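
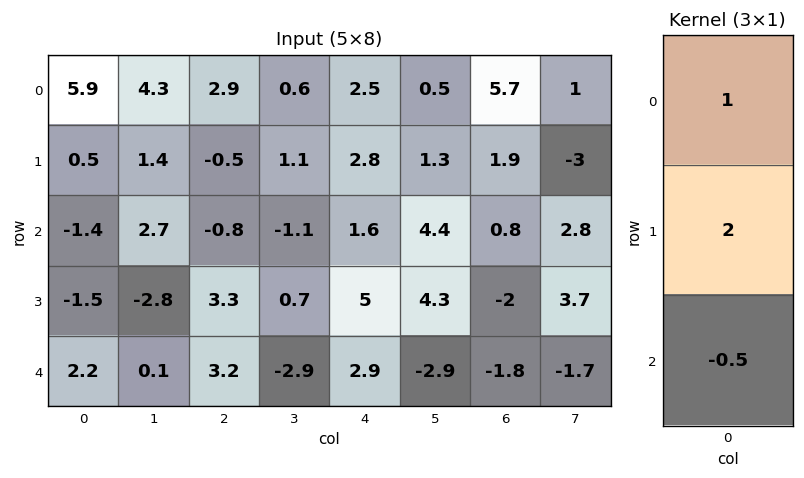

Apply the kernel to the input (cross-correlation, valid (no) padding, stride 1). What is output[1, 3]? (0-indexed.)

-1.45

The receptive field on the input at this output position is [1.1 / -1.1 / 0.7]. Elementwise product with the kernel and sum: 1.1·1 + -1.1·2 + 0.7·-0.5.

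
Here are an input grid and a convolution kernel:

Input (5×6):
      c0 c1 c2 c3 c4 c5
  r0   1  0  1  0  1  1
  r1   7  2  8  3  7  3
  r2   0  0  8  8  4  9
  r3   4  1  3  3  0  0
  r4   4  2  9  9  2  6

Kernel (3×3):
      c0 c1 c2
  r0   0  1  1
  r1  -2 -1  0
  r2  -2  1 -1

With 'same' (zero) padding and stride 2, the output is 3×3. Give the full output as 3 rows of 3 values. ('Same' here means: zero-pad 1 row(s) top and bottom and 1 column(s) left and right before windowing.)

4 0 -3
12 1 -16
1 -7 -20

Output[0,0]: The receptive field on the zero-padded input at this output position is [0 0 0 / 0 1 0 / 0 7 2]. Elementwise product with the kernel and sum: 0·1 + 0·1 + 0·-2 + 1·-1 + 0·-2 + 7·1 + 2·-1.
Output[0,1]: The receptive field on the zero-padded input at this output position is [0 0 0 / 0 1 0 / 2 8 3]. Elementwise product with the kernel and sum: 0·1 + 0·1 + 0·-2 + 1·-1 + 2·-2 + 8·1 + 3·-1.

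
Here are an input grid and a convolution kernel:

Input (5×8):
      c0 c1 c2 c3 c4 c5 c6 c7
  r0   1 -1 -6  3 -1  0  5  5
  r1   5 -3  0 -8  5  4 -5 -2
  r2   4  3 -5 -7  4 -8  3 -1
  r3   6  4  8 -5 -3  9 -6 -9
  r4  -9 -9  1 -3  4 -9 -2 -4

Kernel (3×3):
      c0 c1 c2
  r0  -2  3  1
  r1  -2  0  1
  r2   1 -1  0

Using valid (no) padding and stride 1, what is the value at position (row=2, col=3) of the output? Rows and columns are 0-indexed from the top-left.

30

The receptive field on the input at this output position is [-7 4 -8 / -5 -3 9 / -3 4 -9]. Elementwise product with the kernel and sum: -7·-2 + 4·3 + -8·1 + -5·-2 + 9·1 + -3·1 + 4·-1.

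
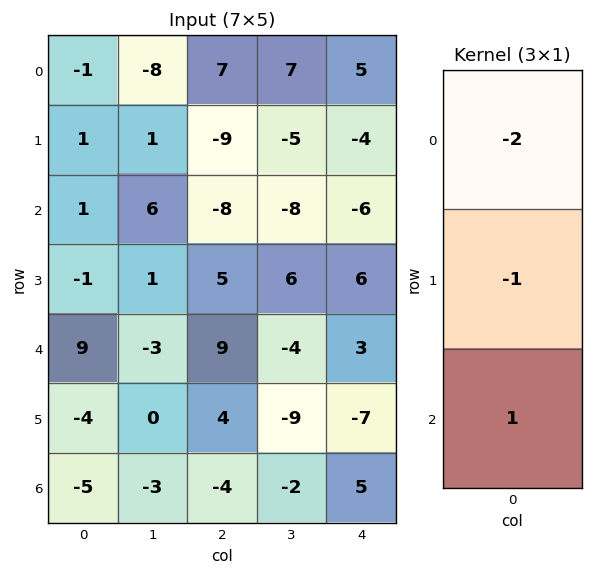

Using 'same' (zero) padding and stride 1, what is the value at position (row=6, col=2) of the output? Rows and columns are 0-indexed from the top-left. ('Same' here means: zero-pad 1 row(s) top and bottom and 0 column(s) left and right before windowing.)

-4

The receptive field on the zero-padded input at this output position is [4 / -4 / 0]. Elementwise product with the kernel and sum: 4·-2 + -4·-1 + 0·1.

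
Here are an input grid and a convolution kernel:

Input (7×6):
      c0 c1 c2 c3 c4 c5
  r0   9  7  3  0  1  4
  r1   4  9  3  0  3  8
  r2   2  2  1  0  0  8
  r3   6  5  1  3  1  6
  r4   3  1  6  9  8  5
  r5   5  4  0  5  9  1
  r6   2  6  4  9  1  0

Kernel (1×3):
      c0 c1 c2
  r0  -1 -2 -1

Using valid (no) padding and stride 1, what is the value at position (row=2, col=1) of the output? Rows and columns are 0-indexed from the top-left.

The receptive field on the input at this output position is [2 1 0]. Elementwise product with the kernel and sum: 2·-1 + 1·-2 + 0·-1.

-4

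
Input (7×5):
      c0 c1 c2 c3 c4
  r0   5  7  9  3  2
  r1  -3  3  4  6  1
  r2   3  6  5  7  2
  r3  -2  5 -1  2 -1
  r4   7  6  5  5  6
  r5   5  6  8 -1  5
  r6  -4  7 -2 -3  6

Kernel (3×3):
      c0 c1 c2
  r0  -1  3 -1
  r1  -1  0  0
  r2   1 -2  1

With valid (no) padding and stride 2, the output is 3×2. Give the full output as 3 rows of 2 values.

6 -13
12 16
-19 6

Output[0,0]: The receptive field on the input at this output position is [5 7 9 / -3 3 4 / 3 6 5]. Elementwise product with the kernel and sum: 5·-1 + 7·3 + 9·-1 + -3·-1 + 3·1 + 6·-2 + 5·1.
Output[0,1]: The receptive field on the input at this output position is [9 3 2 / 4 6 1 / 5 7 2]. Elementwise product with the kernel and sum: 9·-1 + 3·3 + 2·-1 + 4·-1 + 5·1 + 7·-2 + 2·1.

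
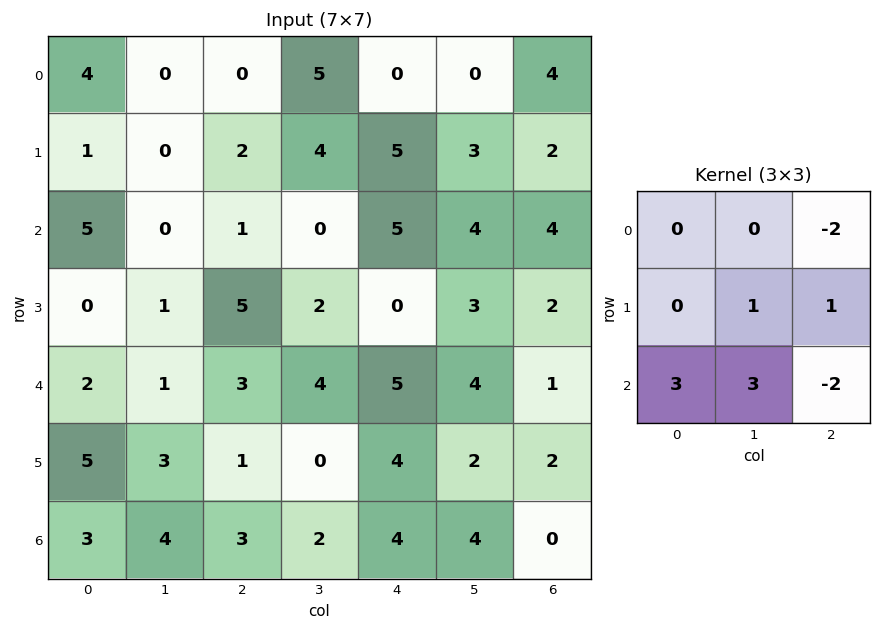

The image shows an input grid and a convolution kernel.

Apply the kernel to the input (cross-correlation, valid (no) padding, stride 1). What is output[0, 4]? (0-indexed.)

16

The receptive field on the input at this output position is [0 0 4 / 5 3 2 / 5 4 4]. Elementwise product with the kernel and sum: 4·-2 + 3·1 + 2·1 + 5·3 + 4·3 + 4·-2.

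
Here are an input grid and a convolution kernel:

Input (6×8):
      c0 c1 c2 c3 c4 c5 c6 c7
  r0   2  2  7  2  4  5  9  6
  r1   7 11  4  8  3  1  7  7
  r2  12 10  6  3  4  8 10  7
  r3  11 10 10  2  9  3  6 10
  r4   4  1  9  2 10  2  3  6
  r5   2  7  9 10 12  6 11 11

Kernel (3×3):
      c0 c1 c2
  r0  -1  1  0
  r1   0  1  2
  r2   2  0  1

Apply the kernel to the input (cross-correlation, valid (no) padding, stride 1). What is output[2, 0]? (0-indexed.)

45

The receptive field on the input at this output position is [12 10 6 / 11 10 10 / 4 1 9]. Elementwise product with the kernel and sum: 12·-1 + 10·1 + 10·1 + 10·2 + 4·2 + 9·1.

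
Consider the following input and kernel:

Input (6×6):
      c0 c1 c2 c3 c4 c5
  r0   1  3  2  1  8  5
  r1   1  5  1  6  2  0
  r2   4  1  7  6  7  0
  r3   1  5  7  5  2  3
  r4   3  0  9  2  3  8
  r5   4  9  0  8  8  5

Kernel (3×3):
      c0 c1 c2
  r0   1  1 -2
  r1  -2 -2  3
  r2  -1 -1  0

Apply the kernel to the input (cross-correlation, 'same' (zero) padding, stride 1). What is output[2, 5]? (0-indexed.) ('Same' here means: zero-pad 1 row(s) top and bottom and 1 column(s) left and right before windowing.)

The receptive field on the zero-padded input at this output position is [2 0 0 / 7 0 0 / 2 3 0]. Elementwise product with the kernel and sum: 2·1 + 0·1 + 0·-2 + 7·-2 + 0·-2 + 0·3 + 2·-1 + 3·-1.

-17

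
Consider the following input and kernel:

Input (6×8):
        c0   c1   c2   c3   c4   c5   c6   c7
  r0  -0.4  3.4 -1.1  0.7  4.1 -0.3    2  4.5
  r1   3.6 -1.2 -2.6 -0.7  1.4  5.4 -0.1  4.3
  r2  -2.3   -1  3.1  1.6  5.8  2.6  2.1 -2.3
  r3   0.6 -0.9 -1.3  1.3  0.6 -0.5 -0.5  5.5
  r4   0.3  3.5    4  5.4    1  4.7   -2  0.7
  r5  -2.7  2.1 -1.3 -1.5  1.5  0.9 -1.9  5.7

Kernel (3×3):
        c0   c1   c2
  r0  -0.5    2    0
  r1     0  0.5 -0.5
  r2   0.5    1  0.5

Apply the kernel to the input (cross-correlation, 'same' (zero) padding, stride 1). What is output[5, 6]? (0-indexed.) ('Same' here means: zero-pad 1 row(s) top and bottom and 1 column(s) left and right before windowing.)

-10.15

The receptive field on the zero-padded input at this output position is [4.7 -2 0.7 / 0.9 -1.9 5.7 / 0 0 0]. Elementwise product with the kernel and sum: 4.7·-0.5 + -2·2 + -1.9·0.5 + 5.7·-0.5 + 0·0.5 + 0·1 + 0·0.5.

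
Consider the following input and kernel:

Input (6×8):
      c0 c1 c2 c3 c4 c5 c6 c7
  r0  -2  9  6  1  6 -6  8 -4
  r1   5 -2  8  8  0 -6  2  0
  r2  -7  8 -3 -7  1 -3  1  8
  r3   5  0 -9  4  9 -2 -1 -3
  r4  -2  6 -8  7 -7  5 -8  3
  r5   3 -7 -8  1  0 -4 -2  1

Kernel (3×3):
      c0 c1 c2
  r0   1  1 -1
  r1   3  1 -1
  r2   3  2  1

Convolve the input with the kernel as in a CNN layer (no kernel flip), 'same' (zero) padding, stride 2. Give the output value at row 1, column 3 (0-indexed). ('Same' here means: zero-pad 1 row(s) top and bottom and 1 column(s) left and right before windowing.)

The receptive field on the zero-padded input at this output position is [-6 2 0 / -3 1 8 / -2 -1 -3]. Elementwise product with the kernel and sum: -6·1 + 2·1 + 0·-1 + -3·3 + 1·1 + 8·-1 + -2·3 + -1·2 + -3·1.

-31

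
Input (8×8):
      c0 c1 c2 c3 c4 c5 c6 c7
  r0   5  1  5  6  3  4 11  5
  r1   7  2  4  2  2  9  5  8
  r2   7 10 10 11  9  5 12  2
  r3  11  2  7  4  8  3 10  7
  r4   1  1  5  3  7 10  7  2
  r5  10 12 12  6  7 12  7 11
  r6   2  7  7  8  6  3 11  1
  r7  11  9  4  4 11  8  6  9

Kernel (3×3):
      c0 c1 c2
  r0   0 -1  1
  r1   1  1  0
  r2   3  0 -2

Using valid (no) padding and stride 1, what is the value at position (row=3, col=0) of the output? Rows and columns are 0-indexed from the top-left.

13

The receptive field on the input at this output position is [11 2 7 / 1 1 5 / 10 12 12]. Elementwise product with the kernel and sum: 2·-1 + 7·1 + 1·1 + 1·1 + 10·3 + 12·-2.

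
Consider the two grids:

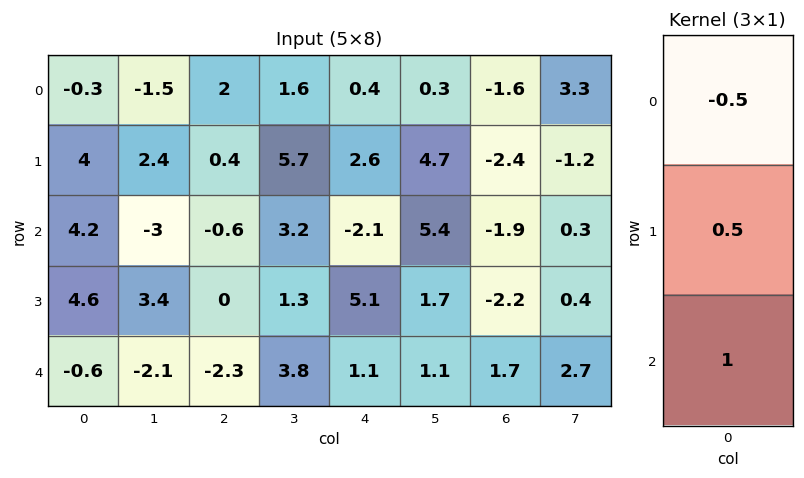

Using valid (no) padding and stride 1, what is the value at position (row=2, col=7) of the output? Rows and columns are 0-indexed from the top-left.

The receptive field on the input at this output position is [0.3 / 0.4 / 2.7]. Elementwise product with the kernel and sum: 0.3·-0.5 + 0.4·0.5 + 2.7·1.

2.75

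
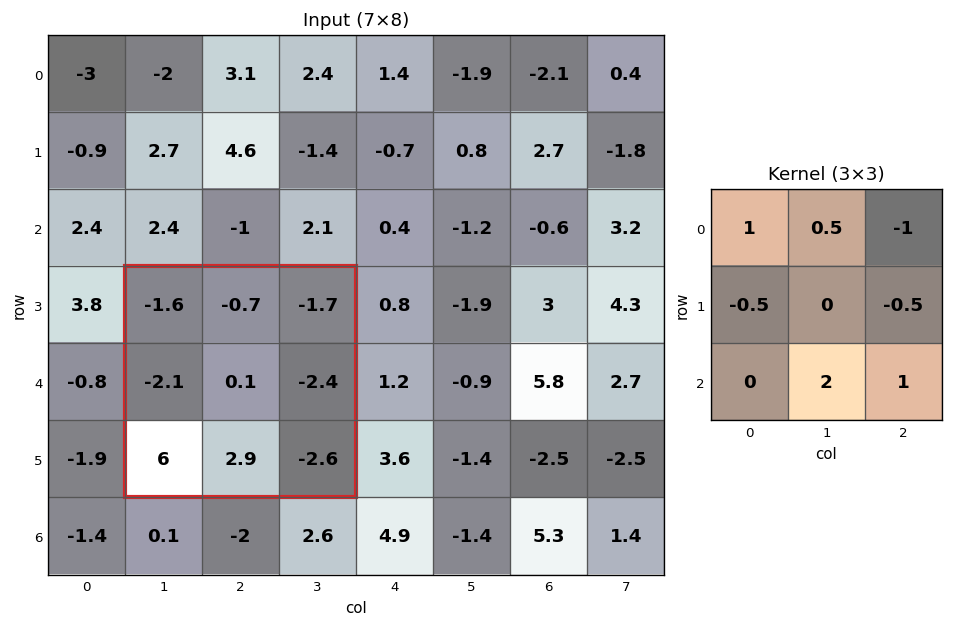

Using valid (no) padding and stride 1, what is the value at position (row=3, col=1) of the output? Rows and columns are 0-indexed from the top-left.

The receptive field on the input at this output position is [-1.6 -0.7 -1.7 / -2.1 0.1 -2.4 / 6 2.9 -2.6]. Elementwise product with the kernel and sum: -1.6·1 + -0.7·0.5 + -1.7·-1 + -2.1·-0.5 + -2.4·-0.5 + 2.9·2 + -2.6·1.

5.2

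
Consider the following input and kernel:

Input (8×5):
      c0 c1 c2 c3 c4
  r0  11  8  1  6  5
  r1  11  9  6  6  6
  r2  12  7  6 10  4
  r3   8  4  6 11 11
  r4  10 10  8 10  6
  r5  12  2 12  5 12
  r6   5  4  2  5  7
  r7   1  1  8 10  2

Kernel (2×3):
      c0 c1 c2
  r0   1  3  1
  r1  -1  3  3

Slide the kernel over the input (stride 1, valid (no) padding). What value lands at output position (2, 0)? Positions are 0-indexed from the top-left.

61

The receptive field on the input at this output position is [12 7 6 / 8 4 6]. Elementwise product with the kernel and sum: 12·1 + 7·3 + 6·1 + 8·-1 + 4·3 + 6·3.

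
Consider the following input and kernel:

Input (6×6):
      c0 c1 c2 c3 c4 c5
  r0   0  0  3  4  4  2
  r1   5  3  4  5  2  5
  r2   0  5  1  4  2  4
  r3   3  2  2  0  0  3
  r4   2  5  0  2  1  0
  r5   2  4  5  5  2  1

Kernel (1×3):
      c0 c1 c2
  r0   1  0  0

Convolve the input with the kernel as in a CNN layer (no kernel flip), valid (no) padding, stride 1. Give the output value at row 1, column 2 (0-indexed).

4

The receptive field on the input at this output position is [4 5 2]. Elementwise product with the kernel and sum: 4·1.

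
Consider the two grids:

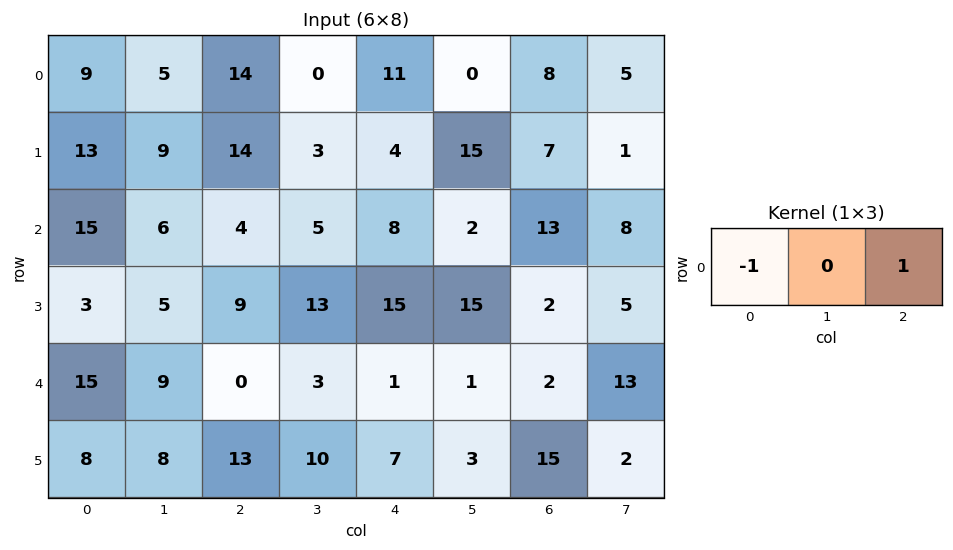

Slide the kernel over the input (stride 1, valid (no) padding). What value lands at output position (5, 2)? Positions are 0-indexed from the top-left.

The receptive field on the input at this output position is [13 10 7]. Elementwise product with the kernel and sum: 13·-1 + 7·1.

-6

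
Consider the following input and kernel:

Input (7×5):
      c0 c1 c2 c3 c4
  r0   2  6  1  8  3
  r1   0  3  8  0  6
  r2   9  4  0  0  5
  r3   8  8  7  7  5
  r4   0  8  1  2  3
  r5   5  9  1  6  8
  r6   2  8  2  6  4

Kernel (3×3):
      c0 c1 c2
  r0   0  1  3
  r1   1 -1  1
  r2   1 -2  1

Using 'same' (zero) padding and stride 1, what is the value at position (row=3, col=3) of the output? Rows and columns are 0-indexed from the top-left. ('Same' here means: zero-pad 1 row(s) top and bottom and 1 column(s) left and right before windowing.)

The receptive field on the zero-padded input at this output position is [0 0 5 / 7 7 5 / 1 2 3]. Elementwise product with the kernel and sum: 0·1 + 5·3 + 7·1 + 7·-1 + 5·1 + 1·1 + 2·-2 + 3·1.

20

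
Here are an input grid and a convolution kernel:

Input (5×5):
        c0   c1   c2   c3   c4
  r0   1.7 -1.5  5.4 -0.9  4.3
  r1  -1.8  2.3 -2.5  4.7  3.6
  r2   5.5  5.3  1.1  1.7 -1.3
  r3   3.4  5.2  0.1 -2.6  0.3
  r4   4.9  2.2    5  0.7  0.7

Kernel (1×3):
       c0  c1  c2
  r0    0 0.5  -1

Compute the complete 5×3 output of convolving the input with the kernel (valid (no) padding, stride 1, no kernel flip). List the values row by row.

-6.15 3.6 -4.75
3.65 -5.95 -1.25
1.55 -1.15 2.15
2.5 2.65 -1.6
-3.9 1.8 -0.35

Output[0,0]: The receptive field on the input at this output position is [1.7 -1.5 5.4]. Elementwise product with the kernel and sum: -1.5·0.5 + 5.4·-1.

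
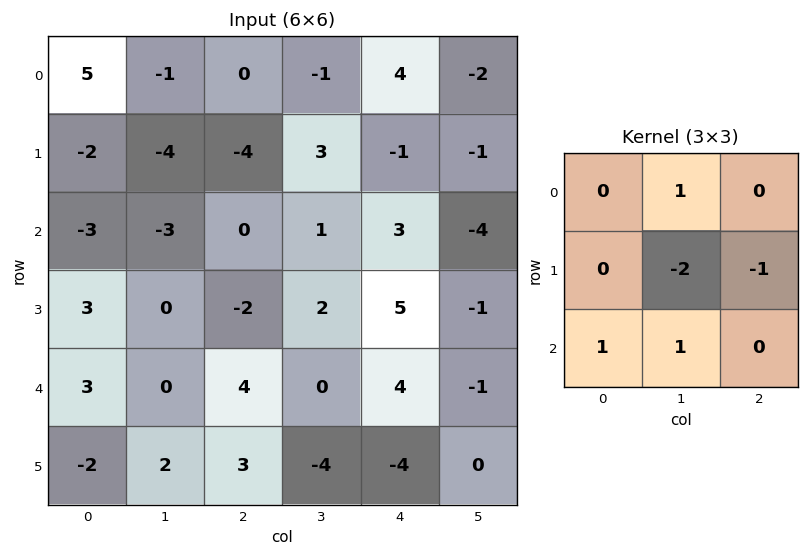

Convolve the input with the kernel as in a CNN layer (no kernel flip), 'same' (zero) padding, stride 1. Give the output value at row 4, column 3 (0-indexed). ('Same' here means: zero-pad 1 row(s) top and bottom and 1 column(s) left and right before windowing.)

-3

The receptive field on the zero-padded input at this output position is [-2 2 5 / 4 0 4 / 3 -4 -4]. Elementwise product with the kernel and sum: 2·1 + 0·-2 + 4·-1 + 3·1 + -4·1.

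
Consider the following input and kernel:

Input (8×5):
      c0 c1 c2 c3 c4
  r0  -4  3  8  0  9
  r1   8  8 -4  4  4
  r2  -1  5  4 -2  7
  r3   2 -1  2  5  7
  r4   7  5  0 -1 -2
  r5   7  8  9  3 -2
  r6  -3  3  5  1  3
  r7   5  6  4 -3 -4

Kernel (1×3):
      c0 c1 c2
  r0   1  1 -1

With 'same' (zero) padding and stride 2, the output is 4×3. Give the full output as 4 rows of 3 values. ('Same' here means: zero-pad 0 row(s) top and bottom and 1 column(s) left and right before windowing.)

-7 11 9
-6 11 5
2 6 -3
-6 7 4

Output[0,0]: The receptive field on the zero-padded input at this output position is [0 -4 3]. Elementwise product with the kernel and sum: 0·1 + -4·1 + 3·-1.
Output[0,1]: The receptive field on the zero-padded input at this output position is [3 8 0]. Elementwise product with the kernel and sum: 3·1 + 8·1 + 0·-1.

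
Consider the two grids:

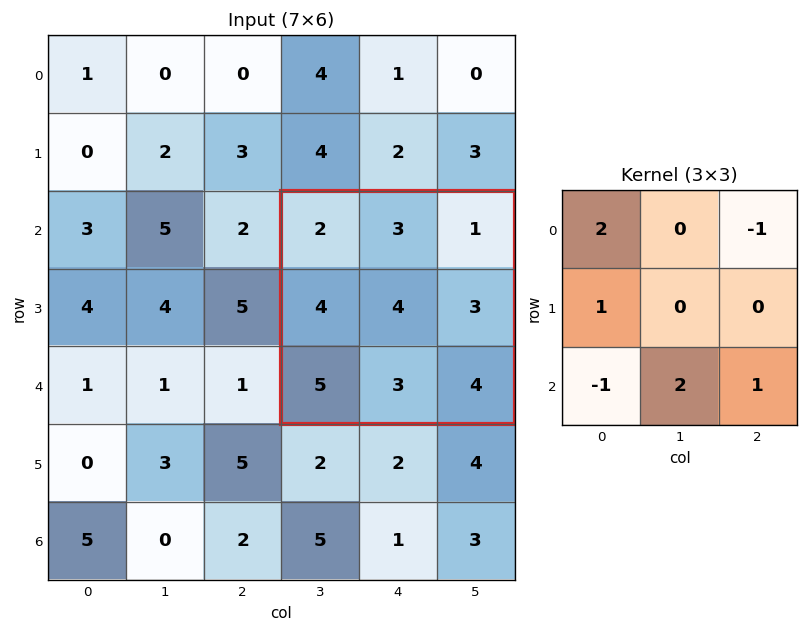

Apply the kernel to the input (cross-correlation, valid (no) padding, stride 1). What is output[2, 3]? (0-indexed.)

12

The receptive field on the input at this output position is [2 3 1 / 4 4 3 / 5 3 4]. Elementwise product with the kernel and sum: 2·2 + 1·-1 + 4·1 + 5·-1 + 3·2 + 4·1.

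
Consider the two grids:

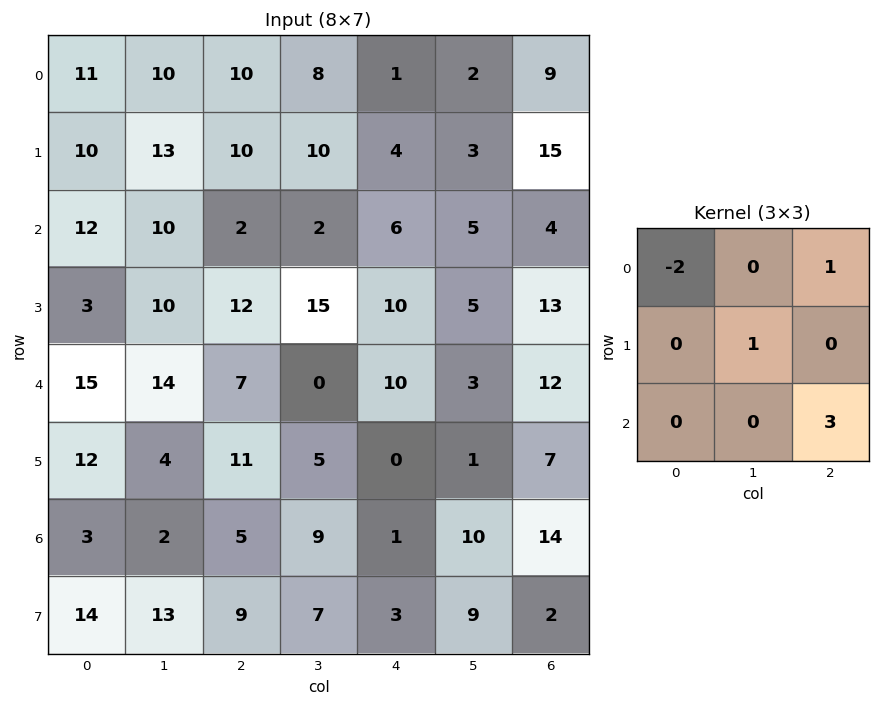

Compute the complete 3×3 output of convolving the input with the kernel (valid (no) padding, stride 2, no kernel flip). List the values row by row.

Output[0,0]: The receptive field on the input at this output position is [11 10 10 / 10 13 10 / 12 10 2]. Elementwise product with the kernel and sum: 11·-2 + 10·1 + 13·1 + 2·3.

7 9 22
9 47 33
-4 4 35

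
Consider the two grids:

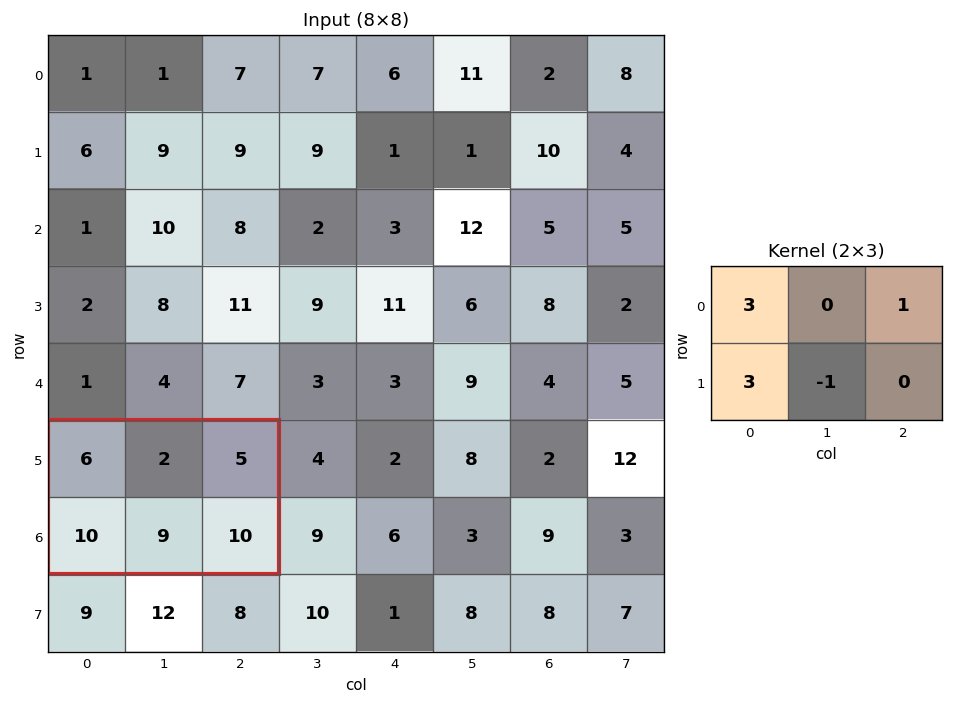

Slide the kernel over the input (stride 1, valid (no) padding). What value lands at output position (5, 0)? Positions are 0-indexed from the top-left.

44

The receptive field on the input at this output position is [6 2 5 / 10 9 10]. Elementwise product with the kernel and sum: 6·3 + 5·1 + 10·3 + 9·-1.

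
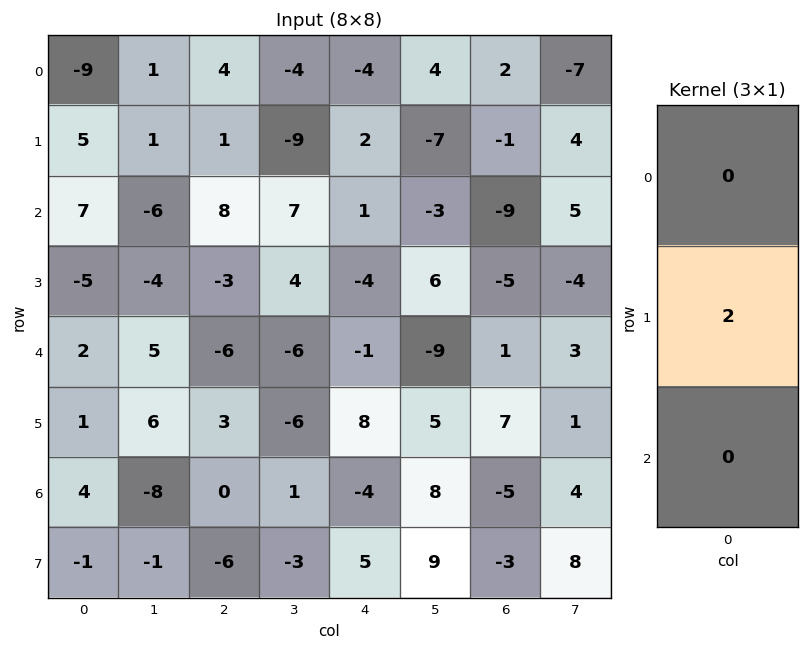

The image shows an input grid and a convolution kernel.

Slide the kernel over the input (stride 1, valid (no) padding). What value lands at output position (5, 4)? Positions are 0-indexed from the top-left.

-8

The receptive field on the input at this output position is [8 / -4 / 5]. Elementwise product with the kernel and sum: -4·2.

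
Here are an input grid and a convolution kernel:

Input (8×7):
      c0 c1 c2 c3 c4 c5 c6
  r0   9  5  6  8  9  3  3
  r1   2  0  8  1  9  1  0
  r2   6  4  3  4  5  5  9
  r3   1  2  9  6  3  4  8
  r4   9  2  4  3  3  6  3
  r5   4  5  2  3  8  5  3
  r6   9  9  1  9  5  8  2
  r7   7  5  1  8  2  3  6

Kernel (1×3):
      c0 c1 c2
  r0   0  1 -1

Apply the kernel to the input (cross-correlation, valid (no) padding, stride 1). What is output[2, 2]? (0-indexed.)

-1

The receptive field on the input at this output position is [3 4 5]. Elementwise product with the kernel and sum: 4·1 + 5·-1.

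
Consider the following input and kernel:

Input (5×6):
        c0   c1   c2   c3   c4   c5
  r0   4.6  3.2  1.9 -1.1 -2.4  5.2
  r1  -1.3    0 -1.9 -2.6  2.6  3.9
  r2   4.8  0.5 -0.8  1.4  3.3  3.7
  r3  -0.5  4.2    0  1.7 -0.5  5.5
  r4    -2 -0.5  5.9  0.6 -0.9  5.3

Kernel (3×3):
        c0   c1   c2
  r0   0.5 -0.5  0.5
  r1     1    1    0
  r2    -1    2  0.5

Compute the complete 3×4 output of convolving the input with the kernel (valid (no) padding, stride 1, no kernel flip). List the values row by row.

Output[0,0]: The receptive field on the input at this output position is [4.6 3.2 1.9 / -1.3 0 -1.9 / 4.8 0.5 -0.8]. Elementwise product with the kernel and sum: 4.6·0.5 + 3.2·-0.5 + 1.9·0.5 + -1.3·1 + 0·1 + 4.8·-1 + 0.5·2 + -0.8·0.5.

-3.85 -3.2 1.05 10.3
12.6 -4 5.4 4.1
9.4 18.15 -2.9 2.35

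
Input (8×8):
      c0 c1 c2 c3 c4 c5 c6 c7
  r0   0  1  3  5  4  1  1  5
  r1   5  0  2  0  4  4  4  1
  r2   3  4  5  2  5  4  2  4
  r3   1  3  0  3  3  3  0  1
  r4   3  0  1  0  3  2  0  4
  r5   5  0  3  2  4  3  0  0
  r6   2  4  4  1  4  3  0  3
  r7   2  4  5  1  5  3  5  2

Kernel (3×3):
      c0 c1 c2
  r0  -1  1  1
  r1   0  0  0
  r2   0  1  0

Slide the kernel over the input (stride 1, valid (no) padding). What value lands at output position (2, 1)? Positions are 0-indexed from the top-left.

4

The receptive field on the input at this output position is [4 5 2 / 3 0 3 / 0 1 0]. Elementwise product with the kernel and sum: 4·-1 + 5·1 + 2·1 + 1·1.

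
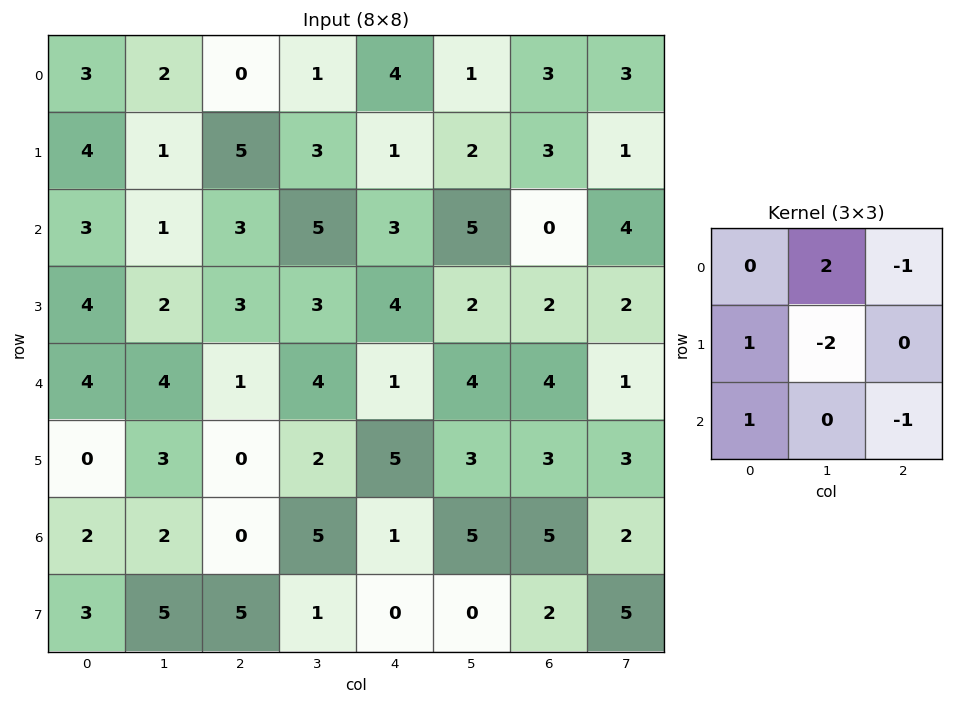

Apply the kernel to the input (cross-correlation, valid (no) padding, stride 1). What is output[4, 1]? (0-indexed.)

-2

The receptive field on the input at this output position is [4 1 4 / 3 0 2 / 2 0 5]. Elementwise product with the kernel and sum: 1·2 + 4·-1 + 3·1 + 0·-2 + 2·1 + 5·-1.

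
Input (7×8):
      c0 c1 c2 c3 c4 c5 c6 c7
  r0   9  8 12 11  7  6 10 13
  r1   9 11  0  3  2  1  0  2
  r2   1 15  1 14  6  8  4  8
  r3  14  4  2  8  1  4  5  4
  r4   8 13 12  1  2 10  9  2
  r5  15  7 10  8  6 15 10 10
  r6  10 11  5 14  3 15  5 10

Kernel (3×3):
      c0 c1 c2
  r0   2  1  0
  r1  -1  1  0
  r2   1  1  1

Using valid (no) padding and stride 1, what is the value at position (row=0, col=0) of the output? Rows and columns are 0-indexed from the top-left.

45

The receptive field on the input at this output position is [9 8 12 / 9 11 0 / 1 15 1]. Elementwise product with the kernel and sum: 9·2 + 8·1 + 9·-1 + 11·1 + 1·1 + 15·1 + 1·1.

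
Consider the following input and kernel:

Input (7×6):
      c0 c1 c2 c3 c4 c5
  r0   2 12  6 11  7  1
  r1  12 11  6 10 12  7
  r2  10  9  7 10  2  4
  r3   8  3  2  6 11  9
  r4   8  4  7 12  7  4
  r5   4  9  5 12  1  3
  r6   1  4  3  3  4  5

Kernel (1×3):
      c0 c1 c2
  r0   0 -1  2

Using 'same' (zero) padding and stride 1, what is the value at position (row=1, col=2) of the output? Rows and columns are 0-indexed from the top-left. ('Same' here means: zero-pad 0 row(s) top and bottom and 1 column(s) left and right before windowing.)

14

The receptive field on the zero-padded input at this output position is [11 6 10]. Elementwise product with the kernel and sum: 6·-1 + 10·2.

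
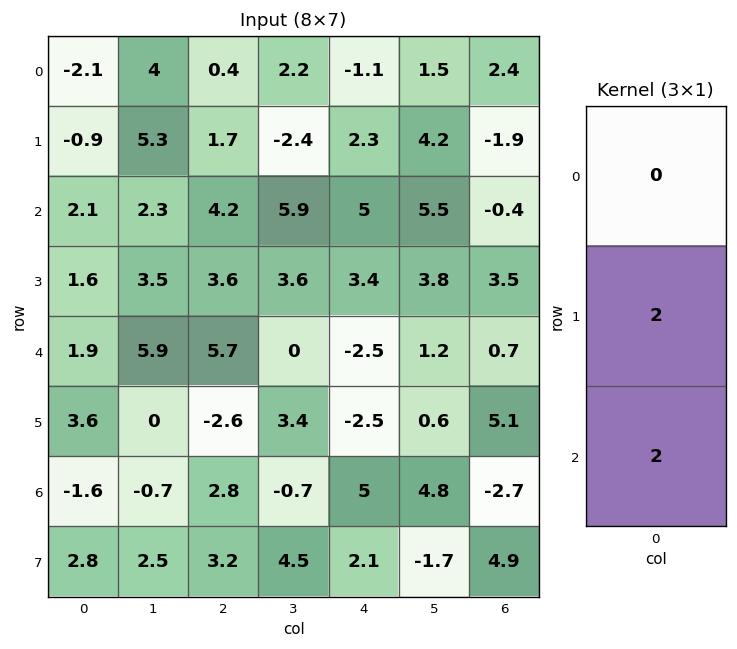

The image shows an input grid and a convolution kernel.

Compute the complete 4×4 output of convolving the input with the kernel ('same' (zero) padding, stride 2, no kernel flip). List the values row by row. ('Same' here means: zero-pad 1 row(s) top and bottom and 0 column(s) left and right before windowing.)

-6 4.2 2.4 1
7.4 15.6 16.8 6.2
11 6.2 -10 11.6
2.4 12 14.2 4.4

Output[0,0]: The receptive field on the zero-padded input at this output position is [0 / -2.1 / -0.9]. Elementwise product with the kernel and sum: -2.1·2 + -0.9·2.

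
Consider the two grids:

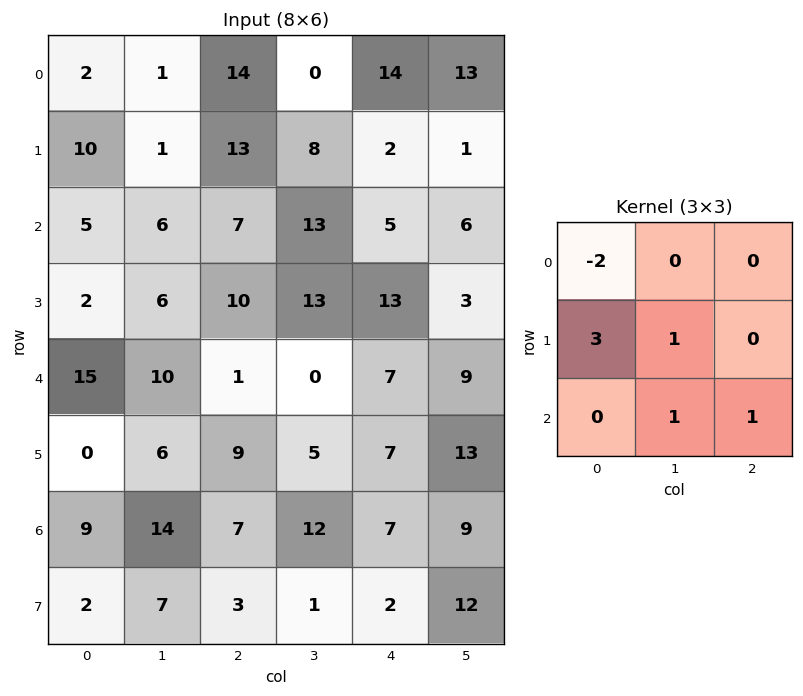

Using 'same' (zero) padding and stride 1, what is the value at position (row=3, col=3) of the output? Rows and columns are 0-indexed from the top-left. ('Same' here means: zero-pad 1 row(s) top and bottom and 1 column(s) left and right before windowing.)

The receptive field on the zero-padded input at this output position is [7 13 5 / 10 13 13 / 1 0 7]. Elementwise product with the kernel and sum: 7·-2 + 10·3 + 13·1 + 0·1 + 7·1.

36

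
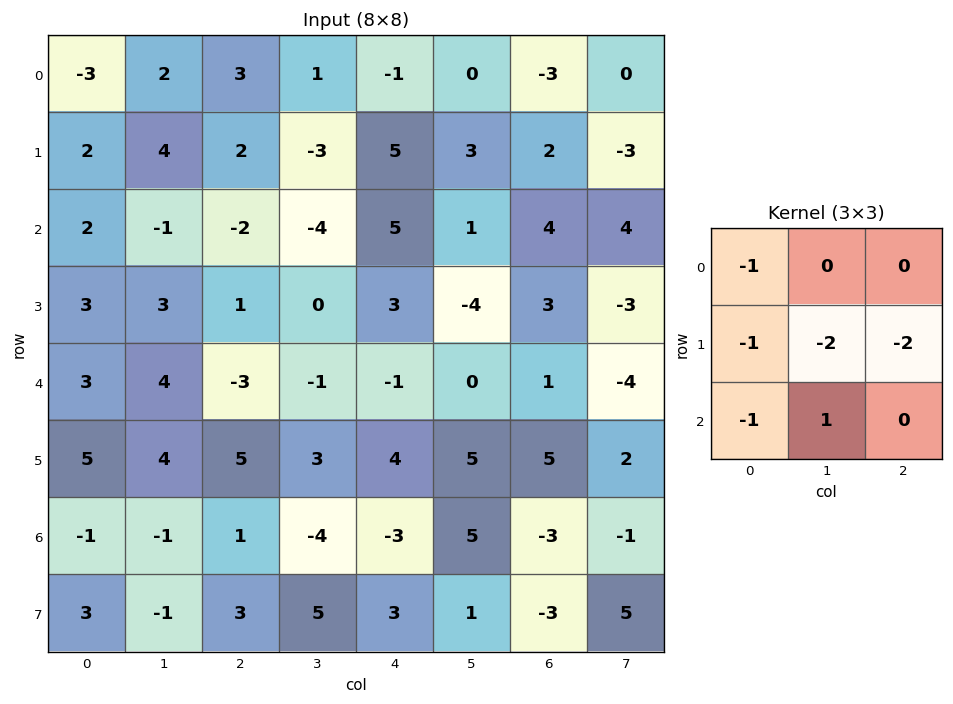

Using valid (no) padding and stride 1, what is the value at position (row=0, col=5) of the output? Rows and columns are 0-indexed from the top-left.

2

The receptive field on the input at this output position is [0 -3 0 / 3 2 -3 / 1 4 4]. Elementwise product with the kernel and sum: 0·-1 + 3·-1 + 2·-2 + -3·-2 + 1·-1 + 4·1.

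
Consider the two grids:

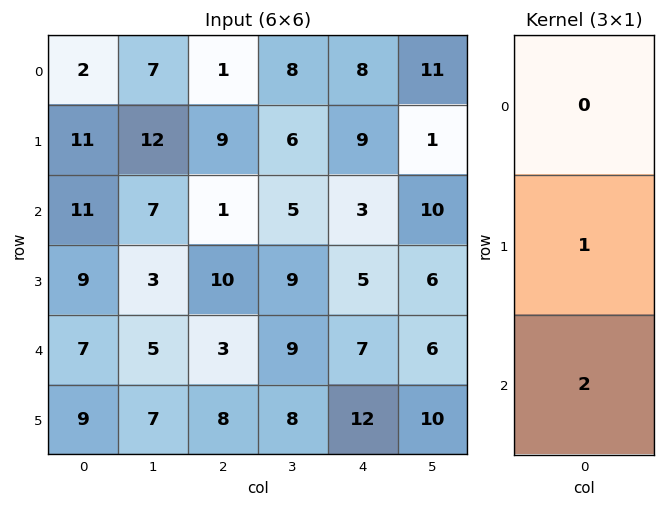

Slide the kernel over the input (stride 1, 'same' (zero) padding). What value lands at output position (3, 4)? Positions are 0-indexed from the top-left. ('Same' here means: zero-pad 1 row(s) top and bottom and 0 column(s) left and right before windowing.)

The receptive field on the zero-padded input at this output position is [3 / 5 / 7]. Elementwise product with the kernel and sum: 5·1 + 7·2.

19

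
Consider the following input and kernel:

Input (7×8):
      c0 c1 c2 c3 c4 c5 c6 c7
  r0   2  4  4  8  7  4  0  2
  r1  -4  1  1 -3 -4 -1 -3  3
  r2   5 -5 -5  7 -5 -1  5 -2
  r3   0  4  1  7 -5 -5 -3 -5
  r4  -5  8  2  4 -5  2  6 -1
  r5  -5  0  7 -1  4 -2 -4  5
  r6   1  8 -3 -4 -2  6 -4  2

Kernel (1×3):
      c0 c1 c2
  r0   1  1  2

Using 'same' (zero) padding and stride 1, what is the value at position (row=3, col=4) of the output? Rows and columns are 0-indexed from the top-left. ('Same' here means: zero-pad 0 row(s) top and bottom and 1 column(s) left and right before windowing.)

-8

The receptive field on the zero-padded input at this output position is [7 -5 -5]. Elementwise product with the kernel and sum: 7·1 + -5·1 + -5·2.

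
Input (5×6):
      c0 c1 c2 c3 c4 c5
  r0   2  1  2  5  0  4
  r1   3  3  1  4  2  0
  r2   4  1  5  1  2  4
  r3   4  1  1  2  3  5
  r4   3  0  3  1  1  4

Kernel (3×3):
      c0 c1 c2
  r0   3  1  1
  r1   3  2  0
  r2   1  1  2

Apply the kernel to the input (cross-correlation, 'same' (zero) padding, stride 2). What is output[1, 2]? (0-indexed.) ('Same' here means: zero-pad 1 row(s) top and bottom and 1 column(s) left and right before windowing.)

The receptive field on the zero-padded input at this output position is [4 2 0 / 1 2 4 / 2 3 5]. Elementwise product with the kernel and sum: 4·3 + 2·1 + 0·1 + 1·3 + 2·2 + 2·1 + 3·1 + 5·2.

36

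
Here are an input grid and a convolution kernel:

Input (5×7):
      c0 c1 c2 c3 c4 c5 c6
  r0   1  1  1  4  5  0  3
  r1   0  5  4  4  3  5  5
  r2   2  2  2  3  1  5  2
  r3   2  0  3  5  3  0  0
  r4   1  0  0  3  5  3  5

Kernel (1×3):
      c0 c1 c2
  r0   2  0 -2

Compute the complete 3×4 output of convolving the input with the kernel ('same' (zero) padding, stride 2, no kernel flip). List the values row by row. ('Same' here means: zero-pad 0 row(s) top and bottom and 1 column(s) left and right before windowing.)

-2 -6 8 0
-4 -2 -4 10
0 -6 0 6

Output[0,0]: The receptive field on the zero-padded input at this output position is [0 1 1]. Elementwise product with the kernel and sum: 0·2 + 1·-2.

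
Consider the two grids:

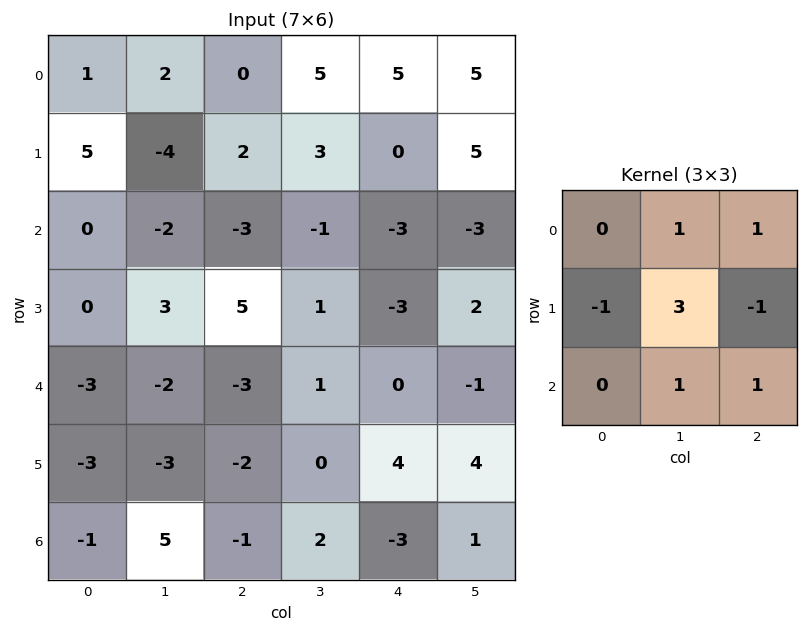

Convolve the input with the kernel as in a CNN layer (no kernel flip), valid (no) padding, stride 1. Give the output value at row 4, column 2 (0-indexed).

The receptive field on the input at this output position is [-3 1 0 / -2 0 4 / -1 2 -3]. Elementwise product with the kernel and sum: 1·1 + 0·1 + -2·-1 + 0·3 + 4·-1 + 2·1 + -3·1.

-2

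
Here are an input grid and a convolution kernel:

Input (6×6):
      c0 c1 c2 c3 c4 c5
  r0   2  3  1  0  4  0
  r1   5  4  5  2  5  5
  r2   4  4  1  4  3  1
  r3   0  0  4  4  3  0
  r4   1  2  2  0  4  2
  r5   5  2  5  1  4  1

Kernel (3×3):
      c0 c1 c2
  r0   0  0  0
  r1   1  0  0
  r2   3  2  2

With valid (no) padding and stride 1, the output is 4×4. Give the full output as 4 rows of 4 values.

27 26 22 22
12 20 27 22
11 10 18 16
30 20 27 13

Output[0,0]: The receptive field on the input at this output position is [2 3 1 / 5 4 5 / 4 4 1]. Elementwise product with the kernel and sum: 5·1 + 4·3 + 4·2 + 1·2.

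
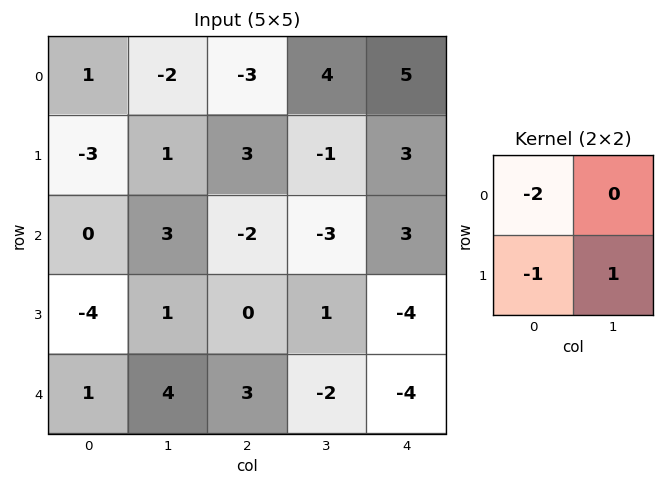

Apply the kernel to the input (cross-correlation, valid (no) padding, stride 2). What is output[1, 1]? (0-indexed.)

5

The receptive field on the input at this output position is [-2 -3 / 0 1]. Elementwise product with the kernel and sum: -2·-2 + 0·-1 + 1·1.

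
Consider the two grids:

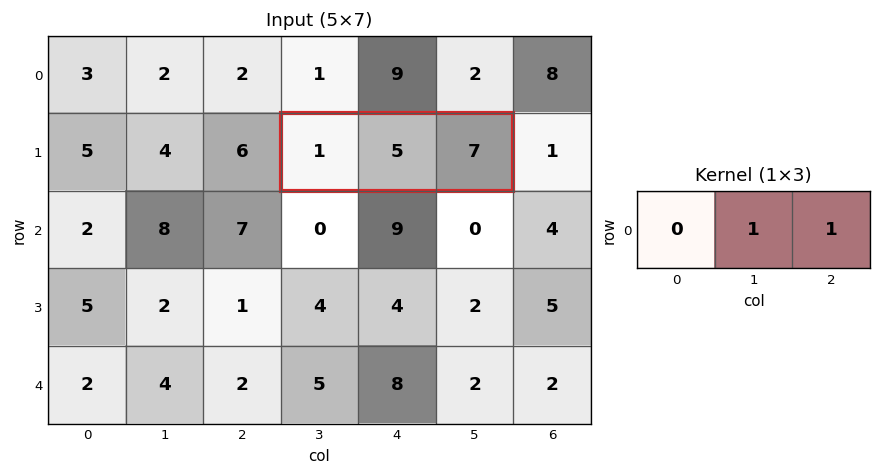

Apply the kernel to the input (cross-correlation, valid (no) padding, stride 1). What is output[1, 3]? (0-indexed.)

12

The receptive field on the input at this output position is [1 5 7]. Elementwise product with the kernel and sum: 5·1 + 7·1.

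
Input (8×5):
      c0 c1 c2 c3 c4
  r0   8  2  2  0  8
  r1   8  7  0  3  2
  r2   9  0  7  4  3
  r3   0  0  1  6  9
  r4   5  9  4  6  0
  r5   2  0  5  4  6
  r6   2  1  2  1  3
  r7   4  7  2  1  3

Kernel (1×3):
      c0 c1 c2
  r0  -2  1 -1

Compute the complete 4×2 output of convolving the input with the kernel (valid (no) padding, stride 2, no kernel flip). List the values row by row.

-16 -12
-25 -13
-5 -2
-5 -6

Output[0,0]: The receptive field on the input at this output position is [8 2 2]. Elementwise product with the kernel and sum: 8·-2 + 2·1 + 2·-1.
Output[0,1]: The receptive field on the input at this output position is [2 0 8]. Elementwise product with the kernel and sum: 2·-2 + 0·1 + 8·-1.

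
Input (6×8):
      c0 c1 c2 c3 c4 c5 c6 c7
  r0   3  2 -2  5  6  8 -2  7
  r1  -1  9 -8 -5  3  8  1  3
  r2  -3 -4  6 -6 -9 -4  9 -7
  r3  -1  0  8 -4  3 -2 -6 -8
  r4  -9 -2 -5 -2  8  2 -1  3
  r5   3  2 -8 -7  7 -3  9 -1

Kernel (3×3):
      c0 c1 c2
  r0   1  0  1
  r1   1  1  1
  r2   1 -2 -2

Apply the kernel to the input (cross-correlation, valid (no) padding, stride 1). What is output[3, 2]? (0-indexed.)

The receptive field on the input at this output position is [8 -4 3 / -5 -2 8 / -8 -7 7]. Elementwise product with the kernel and sum: 8·1 + 3·1 + -5·1 + -2·1 + 8·1 + -8·1 + -7·-2 + 7·-2.

4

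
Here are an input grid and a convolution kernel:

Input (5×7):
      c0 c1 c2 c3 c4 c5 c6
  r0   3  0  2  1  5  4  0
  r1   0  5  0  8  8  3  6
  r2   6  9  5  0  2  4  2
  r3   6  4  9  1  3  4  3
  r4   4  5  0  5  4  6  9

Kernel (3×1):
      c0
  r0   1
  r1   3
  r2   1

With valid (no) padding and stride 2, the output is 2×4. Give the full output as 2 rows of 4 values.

Output[0,0]: The receptive field on the input at this output position is [3 / 0 / 6]. Elementwise product with the kernel and sum: 3·1 + 0·3 + 6·1.
Output[0,1]: The receptive field on the input at this output position is [2 / 0 / 5]. Elementwise product with the kernel and sum: 2·1 + 0·3 + 5·1.

9 7 31 20
28 32 15 20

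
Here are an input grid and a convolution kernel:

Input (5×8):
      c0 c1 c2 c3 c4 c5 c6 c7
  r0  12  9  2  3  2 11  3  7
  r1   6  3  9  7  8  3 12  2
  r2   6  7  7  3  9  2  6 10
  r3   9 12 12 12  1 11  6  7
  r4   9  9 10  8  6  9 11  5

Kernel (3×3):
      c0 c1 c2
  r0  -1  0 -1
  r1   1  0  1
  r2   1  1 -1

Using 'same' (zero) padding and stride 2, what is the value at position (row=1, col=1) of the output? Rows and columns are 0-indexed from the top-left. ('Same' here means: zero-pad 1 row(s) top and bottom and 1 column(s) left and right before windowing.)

The receptive field on the zero-padded input at this output position is [3 9 7 / 7 7 3 / 12 12 12]. Elementwise product with the kernel and sum: 3·-1 + 7·-1 + 7·1 + 3·1 + 12·1 + 12·1 + 12·-1.

12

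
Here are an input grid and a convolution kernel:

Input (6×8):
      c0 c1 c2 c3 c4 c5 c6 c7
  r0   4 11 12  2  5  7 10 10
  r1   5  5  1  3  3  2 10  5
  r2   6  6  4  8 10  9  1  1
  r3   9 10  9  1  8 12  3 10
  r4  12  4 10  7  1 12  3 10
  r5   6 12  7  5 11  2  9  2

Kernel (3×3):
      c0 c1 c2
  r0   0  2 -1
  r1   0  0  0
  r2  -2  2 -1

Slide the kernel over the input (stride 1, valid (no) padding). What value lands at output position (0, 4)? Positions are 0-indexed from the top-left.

The receptive field on the input at this output position is [5 7 10 / 3 2 10 / 10 9 1]. Elementwise product with the kernel and sum: 7·2 + 10·-1 + 10·-2 + 9·2 + 1·-1.

1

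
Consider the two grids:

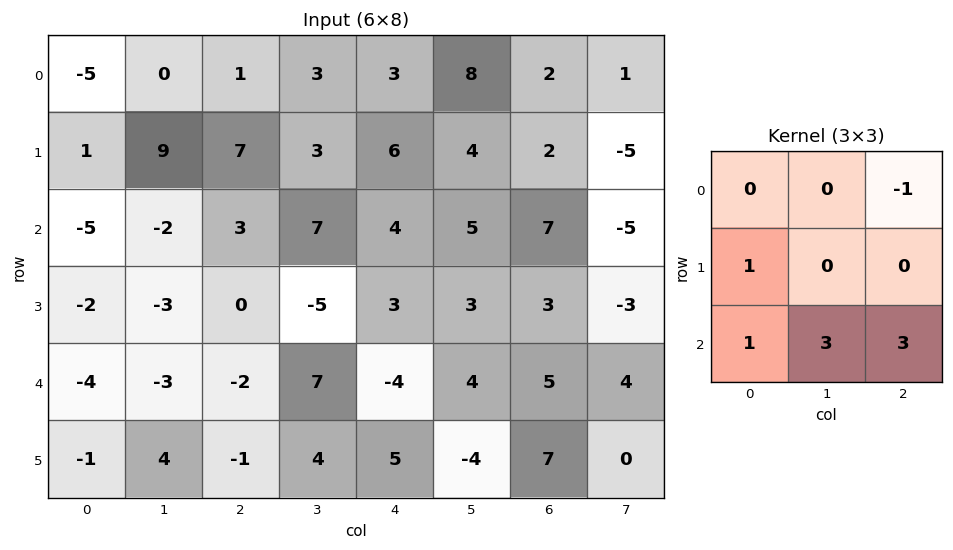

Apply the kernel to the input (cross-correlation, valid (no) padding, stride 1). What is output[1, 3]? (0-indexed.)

16

The receptive field on the input at this output position is [3 6 4 / 7 4 5 / -5 3 3]. Elementwise product with the kernel and sum: 4·-1 + 7·1 + -5·1 + 3·3 + 3·3.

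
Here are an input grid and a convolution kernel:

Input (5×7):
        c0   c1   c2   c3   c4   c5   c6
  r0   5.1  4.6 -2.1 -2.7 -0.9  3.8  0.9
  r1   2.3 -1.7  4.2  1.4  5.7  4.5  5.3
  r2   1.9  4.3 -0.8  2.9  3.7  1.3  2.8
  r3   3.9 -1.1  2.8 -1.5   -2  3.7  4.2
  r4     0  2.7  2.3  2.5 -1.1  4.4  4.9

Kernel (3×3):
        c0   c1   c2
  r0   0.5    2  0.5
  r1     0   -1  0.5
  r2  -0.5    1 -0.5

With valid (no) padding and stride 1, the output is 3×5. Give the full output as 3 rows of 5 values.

Output[0,0]: The receptive field on the input at this output position is [5.1 4.6 -2.1 / 2.3 -1.7 4.2 / 1.9 4.3 -0.8]. Elementwise product with the kernel and sum: 5.1·0.5 + 4.6·2 + -2.1·0.5 + -1.7·-1 + 4.2·0.5 + 1.9·-0.5 + 4.3·1 + -0.8·-0.5.
Output[0,1]: The receptive field on the input at this output position is [4.6 -2.1 -2.7 / -1.7 4.2 1.4 / 4.3 -0.8 2.9]. Elementwise product with the kernel and sum: 4.6·0.5 + -2.1·2 + -2.7·0.5 + 4.2·-1 + 1.4·0.5 + 4.3·-0.5 + -0.8·1 + 2.9·-0.5.

18.25 -11.15 -4 -3.1 3.8
-9.3 14.6 4.8 8.2 17.2
13.2 -1.85 9.65 8.8 6.75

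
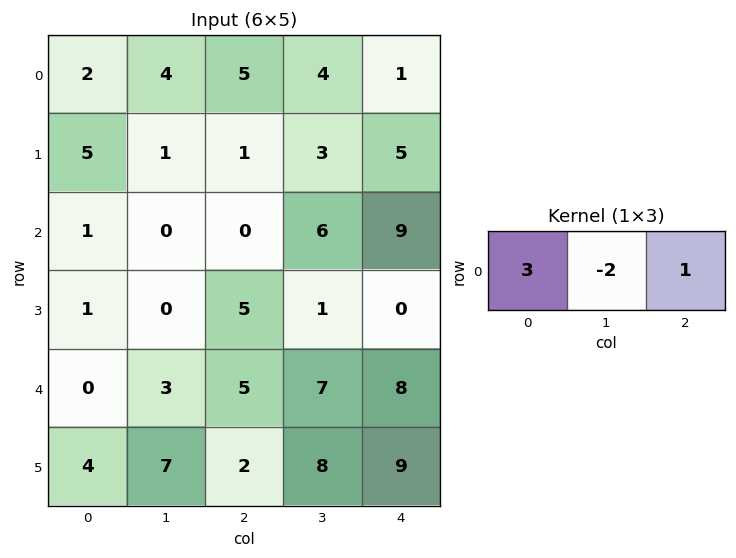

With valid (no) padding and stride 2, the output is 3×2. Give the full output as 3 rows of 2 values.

Output[0,0]: The receptive field on the input at this output position is [2 4 5]. Elementwise product with the kernel and sum: 2·3 + 4·-2 + 5·1.
Output[0,1]: The receptive field on the input at this output position is [5 4 1]. Elementwise product with the kernel and sum: 5·3 + 4·-2 + 1·1.

3 8
3 -3
-1 9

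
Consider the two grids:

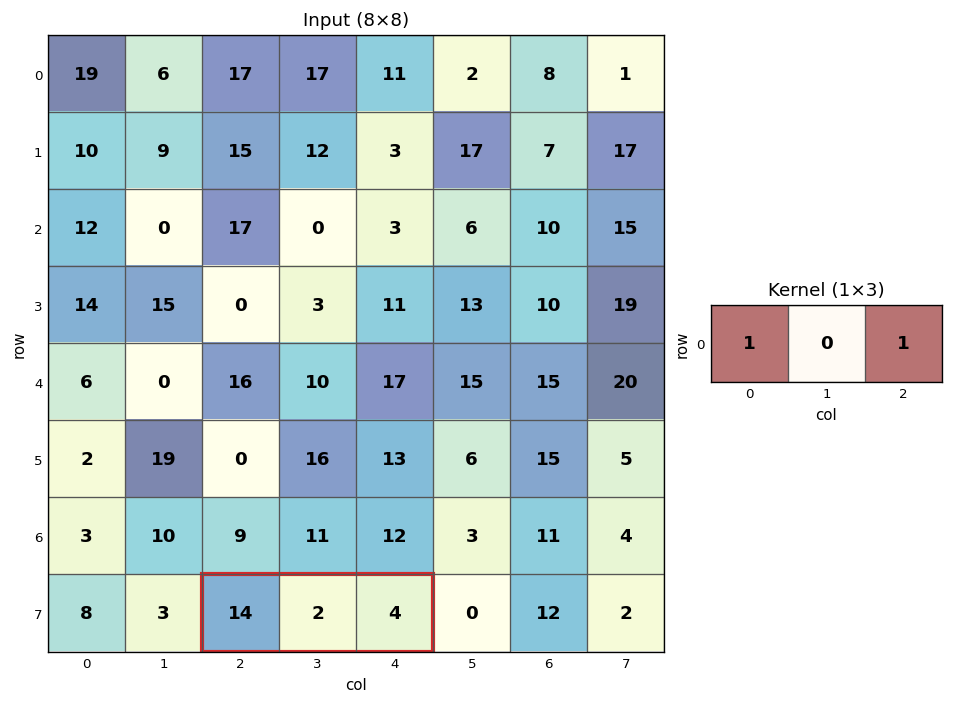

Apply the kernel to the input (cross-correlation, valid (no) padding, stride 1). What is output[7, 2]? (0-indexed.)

The receptive field on the input at this output position is [14 2 4]. Elementwise product with the kernel and sum: 14·1 + 4·1.

18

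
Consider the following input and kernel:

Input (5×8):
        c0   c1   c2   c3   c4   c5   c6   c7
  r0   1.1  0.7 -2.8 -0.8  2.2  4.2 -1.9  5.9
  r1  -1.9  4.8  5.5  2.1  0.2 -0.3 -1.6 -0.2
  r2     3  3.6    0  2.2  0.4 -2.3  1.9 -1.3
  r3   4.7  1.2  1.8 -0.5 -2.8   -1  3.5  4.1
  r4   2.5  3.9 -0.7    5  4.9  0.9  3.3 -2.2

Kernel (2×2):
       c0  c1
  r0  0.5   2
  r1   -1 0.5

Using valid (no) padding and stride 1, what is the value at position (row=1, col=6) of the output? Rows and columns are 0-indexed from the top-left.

-3.75

The receptive field on the input at this output position is [-1.6 -0.2 / 1.9 -1.3]. Elementwise product with the kernel and sum: -1.6·0.5 + -0.2·2 + 1.9·-1 + -1.3·0.5.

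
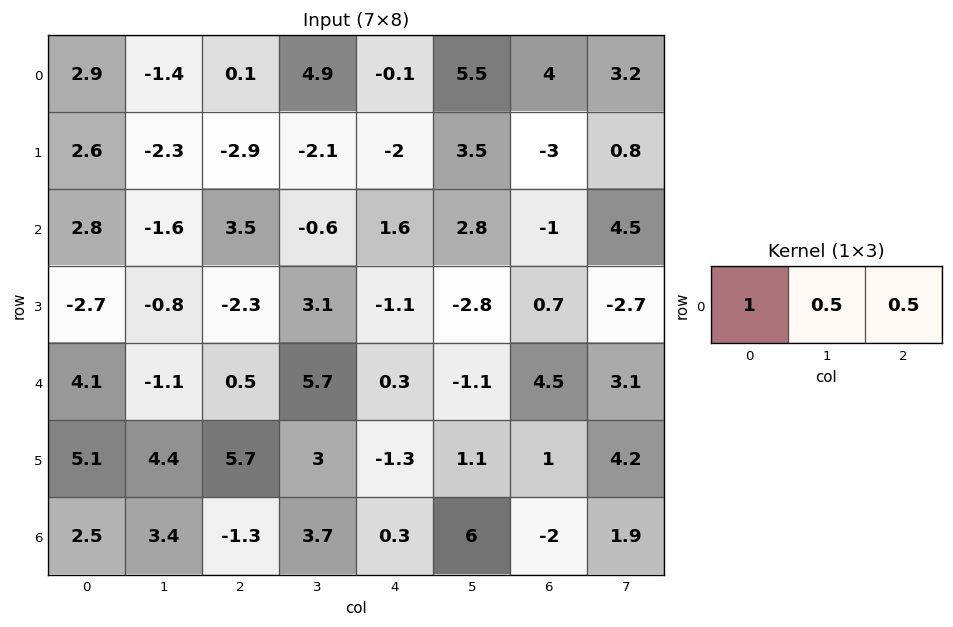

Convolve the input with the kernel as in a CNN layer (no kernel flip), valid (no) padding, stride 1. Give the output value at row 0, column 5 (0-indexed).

9.1

The receptive field on the input at this output position is [5.5 4 3.2]. Elementwise product with the kernel and sum: 5.5·1 + 4·0.5 + 3.2·0.5.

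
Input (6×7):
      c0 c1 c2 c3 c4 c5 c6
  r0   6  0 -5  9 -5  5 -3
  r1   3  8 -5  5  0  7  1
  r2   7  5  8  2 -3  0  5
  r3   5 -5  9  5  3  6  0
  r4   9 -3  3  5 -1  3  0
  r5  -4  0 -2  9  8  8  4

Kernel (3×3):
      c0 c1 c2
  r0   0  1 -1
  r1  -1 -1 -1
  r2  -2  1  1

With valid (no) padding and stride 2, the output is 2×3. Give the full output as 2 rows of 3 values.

-2 -3 11
-30 -14 -9

Output[0,0]: The receptive field on the input at this output position is [6 0 -5 / 3 8 -5 / 7 5 8]. Elementwise product with the kernel and sum: 0·1 + -5·-1 + 3·-1 + 8·-1 + -5·-1 + 7·-2 + 5·1 + 8·1.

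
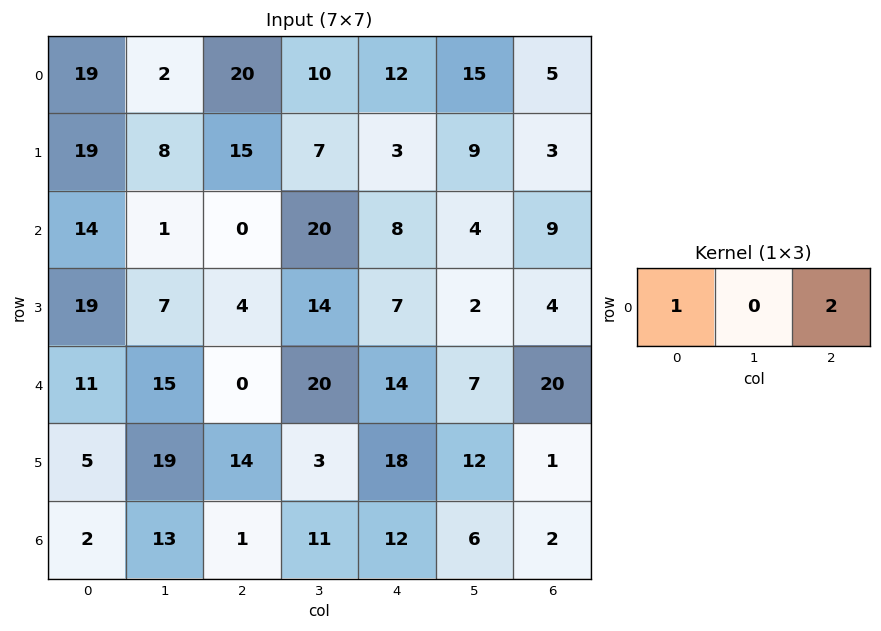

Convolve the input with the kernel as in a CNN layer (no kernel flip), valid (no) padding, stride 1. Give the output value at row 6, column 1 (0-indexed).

The receptive field on the input at this output position is [13 1 11]. Elementwise product with the kernel and sum: 13·1 + 11·2.

35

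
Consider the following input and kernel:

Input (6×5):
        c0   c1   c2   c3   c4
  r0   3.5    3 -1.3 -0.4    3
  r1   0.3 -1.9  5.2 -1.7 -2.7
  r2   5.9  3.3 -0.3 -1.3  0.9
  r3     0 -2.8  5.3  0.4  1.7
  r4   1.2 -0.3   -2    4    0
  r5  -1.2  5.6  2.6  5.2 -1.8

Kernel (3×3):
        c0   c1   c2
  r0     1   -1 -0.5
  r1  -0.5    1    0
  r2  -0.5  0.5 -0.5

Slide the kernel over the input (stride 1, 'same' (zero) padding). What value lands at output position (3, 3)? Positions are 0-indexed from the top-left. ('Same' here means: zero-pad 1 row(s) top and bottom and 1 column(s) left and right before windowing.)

The receptive field on the zero-padded input at this output position is [-0.3 -1.3 0.9 / 5.3 0.4 1.7 / -2 4 0]. Elementwise product with the kernel and sum: -0.3·1 + -1.3·-1 + 0.9·-0.5 + 5.3·-0.5 + 0.4·1 + -2·-0.5 + 4·0.5 + 0·-0.5.

1.3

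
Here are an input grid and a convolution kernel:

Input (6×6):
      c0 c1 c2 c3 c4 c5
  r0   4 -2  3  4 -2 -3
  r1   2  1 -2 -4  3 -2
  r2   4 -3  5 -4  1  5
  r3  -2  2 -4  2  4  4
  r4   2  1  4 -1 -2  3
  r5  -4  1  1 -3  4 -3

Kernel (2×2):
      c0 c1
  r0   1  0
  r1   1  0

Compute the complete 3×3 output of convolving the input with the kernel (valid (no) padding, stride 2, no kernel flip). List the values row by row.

6 1 1
2 1 5
-2 5 2

Output[0,0]: The receptive field on the input at this output position is [4 -2 / 2 1]. Elementwise product with the kernel and sum: 4·1 + 2·1.
Output[0,1]: The receptive field on the input at this output position is [3 4 / -2 -4]. Elementwise product with the kernel and sum: 3·1 + -2·1.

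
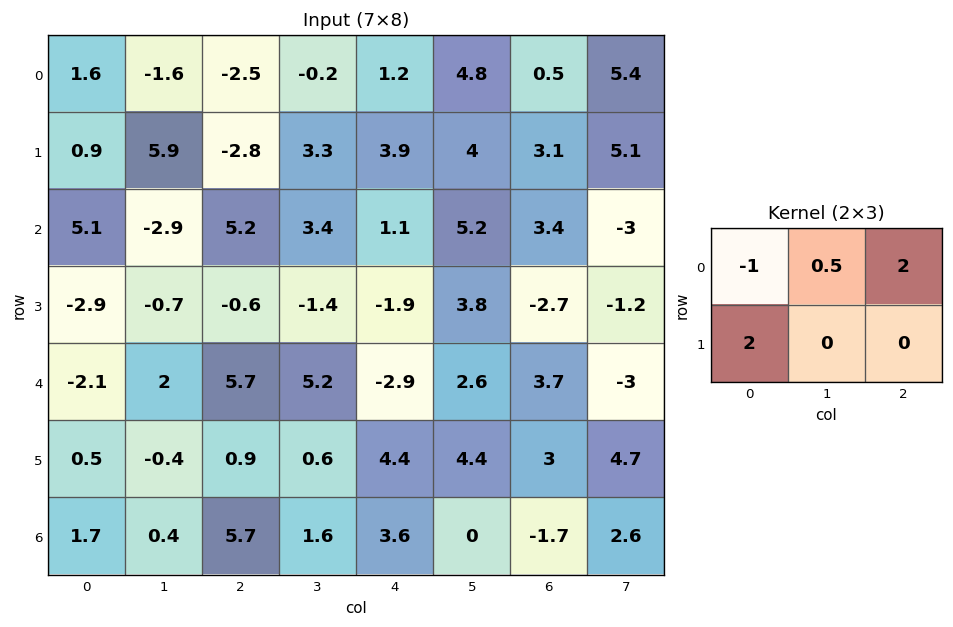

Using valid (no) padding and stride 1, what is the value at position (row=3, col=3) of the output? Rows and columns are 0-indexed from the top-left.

18.45

The receptive field on the input at this output position is [-1.4 -1.9 3.8 / 5.2 -2.9 2.6]. Elementwise product with the kernel and sum: -1.4·-1 + -1.9·0.5 + 3.8·2 + 5.2·2.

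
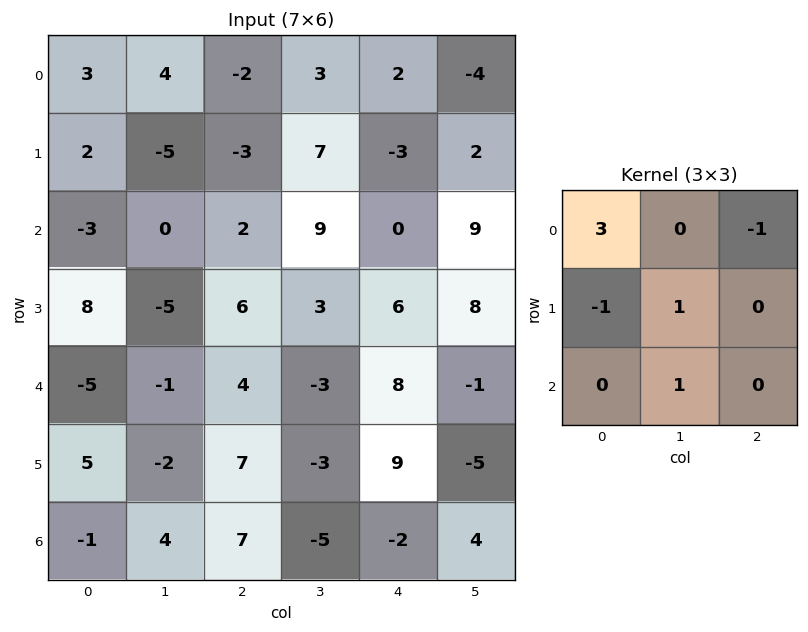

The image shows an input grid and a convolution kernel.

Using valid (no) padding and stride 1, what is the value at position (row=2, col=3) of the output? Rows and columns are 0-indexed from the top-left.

The receptive field on the input at this output position is [9 0 9 / 3 6 8 / -3 8 -1]. Elementwise product with the kernel and sum: 9·3 + 9·-1 + 3·-1 + 6·1 + 8·1.

29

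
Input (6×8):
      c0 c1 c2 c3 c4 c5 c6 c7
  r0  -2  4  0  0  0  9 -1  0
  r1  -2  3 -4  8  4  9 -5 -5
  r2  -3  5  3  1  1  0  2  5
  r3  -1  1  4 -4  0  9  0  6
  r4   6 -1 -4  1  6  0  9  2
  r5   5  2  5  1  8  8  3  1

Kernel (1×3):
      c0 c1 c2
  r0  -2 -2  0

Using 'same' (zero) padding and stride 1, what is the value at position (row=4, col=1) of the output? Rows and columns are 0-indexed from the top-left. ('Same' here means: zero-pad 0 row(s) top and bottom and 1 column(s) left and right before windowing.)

The receptive field on the zero-padded input at this output position is [6 -1 -4]. Elementwise product with the kernel and sum: 6·-2 + -1·-2.

-10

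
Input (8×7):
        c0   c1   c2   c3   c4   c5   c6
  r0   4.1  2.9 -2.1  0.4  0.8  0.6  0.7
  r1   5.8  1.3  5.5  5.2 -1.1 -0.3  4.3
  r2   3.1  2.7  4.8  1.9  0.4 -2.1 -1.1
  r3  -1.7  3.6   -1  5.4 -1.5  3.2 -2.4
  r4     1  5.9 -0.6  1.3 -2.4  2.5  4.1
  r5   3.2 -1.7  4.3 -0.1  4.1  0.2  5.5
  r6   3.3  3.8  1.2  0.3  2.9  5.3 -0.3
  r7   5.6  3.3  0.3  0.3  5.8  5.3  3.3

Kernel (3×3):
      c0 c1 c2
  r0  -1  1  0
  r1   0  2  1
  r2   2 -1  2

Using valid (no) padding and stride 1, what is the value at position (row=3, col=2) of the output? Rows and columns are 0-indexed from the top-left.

23.5

The receptive field on the input at this output position is [-1 5.4 -1.5 / -0.6 1.3 -2.4 / 4.3 -0.1 4.1]. Elementwise product with the kernel and sum: -1·-1 + 5.4·1 + 1.3·2 + -2.4·1 + 4.3·2 + -0.1·-1 + 4.1·2.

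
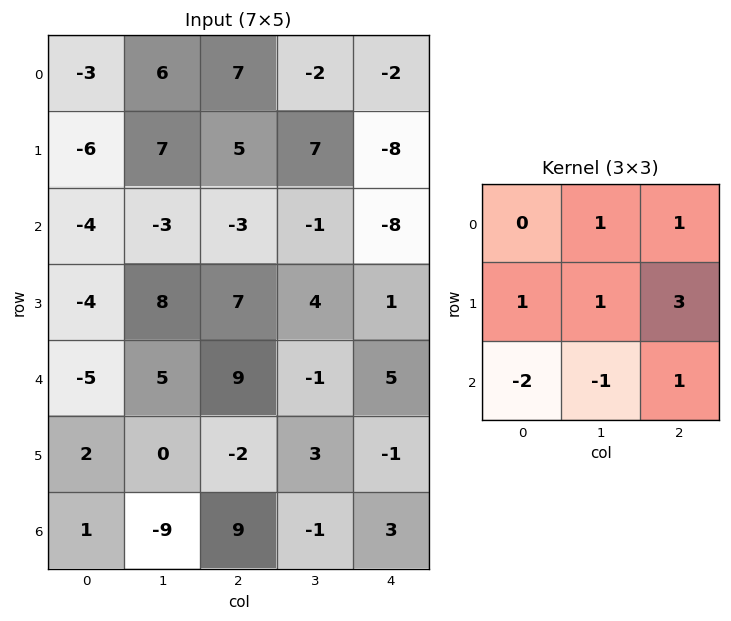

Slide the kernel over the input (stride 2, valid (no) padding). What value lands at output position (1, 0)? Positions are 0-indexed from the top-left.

The receptive field on the input at this output position is [-4 -3 -3 / -4 8 7 / -5 5 9]. Elementwise product with the kernel and sum: -3·1 + -3·1 + -4·1 + 8·1 + 7·3 + -5·-2 + 5·-1 + 9·1.

33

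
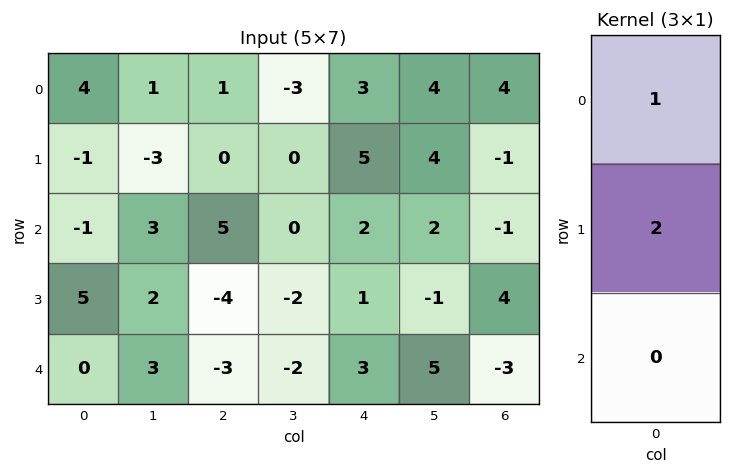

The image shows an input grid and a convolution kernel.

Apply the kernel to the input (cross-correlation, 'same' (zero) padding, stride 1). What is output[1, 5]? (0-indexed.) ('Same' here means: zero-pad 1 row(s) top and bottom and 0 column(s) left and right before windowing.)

The receptive field on the zero-padded input at this output position is [4 / 4 / 2]. Elementwise product with the kernel and sum: 4·1 + 4·2.

12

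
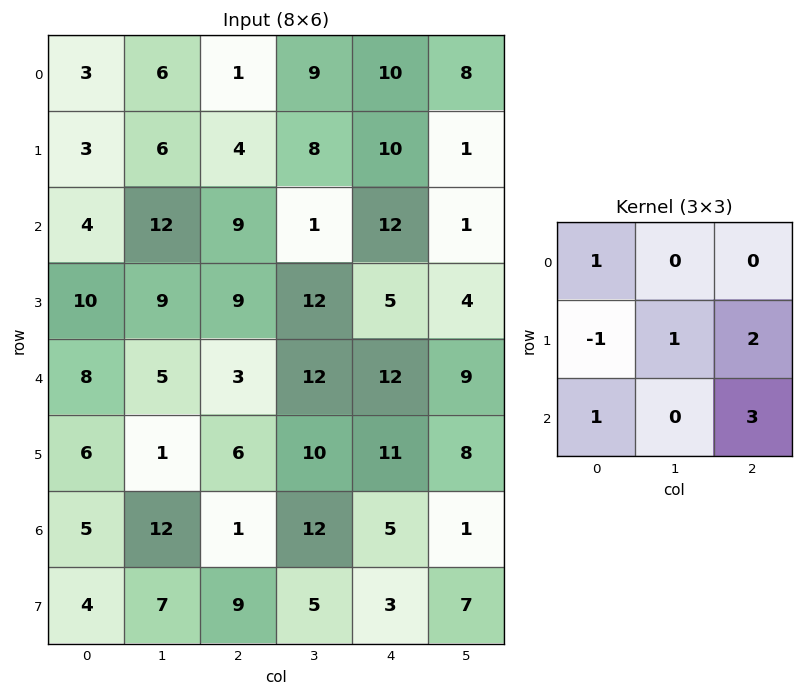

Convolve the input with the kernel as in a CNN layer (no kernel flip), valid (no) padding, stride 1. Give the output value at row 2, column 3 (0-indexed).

The receptive field on the input at this output position is [1 12 1 / 12 5 4 / 12 12 9]. Elementwise product with the kernel and sum: 1·1 + 12·-1 + 5·1 + 4·2 + 12·1 + 9·3.

41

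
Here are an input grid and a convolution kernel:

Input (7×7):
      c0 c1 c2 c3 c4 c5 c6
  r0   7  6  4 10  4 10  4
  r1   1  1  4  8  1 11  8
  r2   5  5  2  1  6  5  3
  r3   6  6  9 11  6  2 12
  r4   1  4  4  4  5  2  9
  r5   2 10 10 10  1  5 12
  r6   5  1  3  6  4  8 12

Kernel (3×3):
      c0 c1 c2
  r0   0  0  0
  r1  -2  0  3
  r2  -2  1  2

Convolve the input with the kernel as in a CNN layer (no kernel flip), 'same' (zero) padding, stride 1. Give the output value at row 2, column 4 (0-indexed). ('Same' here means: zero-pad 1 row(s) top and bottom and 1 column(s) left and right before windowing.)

The receptive field on the zero-padded input at this output position is [8 1 11 / 1 6 5 / 11 6 2]. Elementwise product with the kernel and sum: 1·-2 + 5·3 + 11·-2 + 6·1 + 2·2.

1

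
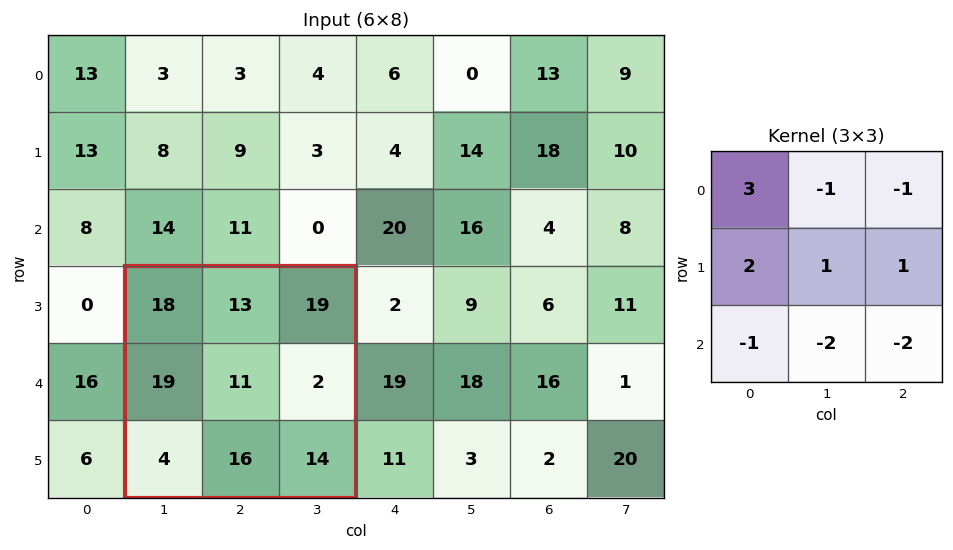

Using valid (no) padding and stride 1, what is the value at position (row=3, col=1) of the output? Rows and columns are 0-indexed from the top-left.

9

The receptive field on the input at this output position is [18 13 19 / 19 11 2 / 4 16 14]. Elementwise product with the kernel and sum: 18·3 + 13·-1 + 19·-1 + 19·2 + 11·1 + 2·1 + 4·-1 + 16·-2 + 14·-2.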